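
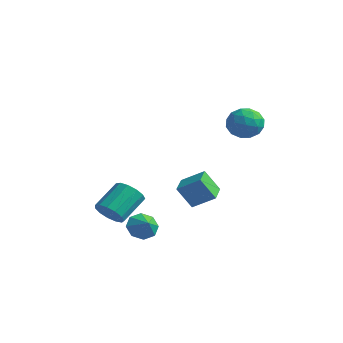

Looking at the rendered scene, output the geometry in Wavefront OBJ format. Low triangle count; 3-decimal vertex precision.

v -2.596 -3.171 -3.837
v -1.75 -2.807 -4.251
v -1.858 -1.126 -2.998
v -2.704 -1.489 -2.583
v -2.181 -2.603 -4.562
v -2.289 -0.922 -3.308
v -2.744 -2.579 -4.642
v -2.852 -0.898 -3.389
v -3.26 -2.744 -4.467
v -3.368 -1.062 -3.213
v -3.565 -3.043 -4.091
v -3.673 -1.362 -2.838
v -3.562 -3.383 -3.635
v -3.671 -1.702 -2.381
v -3.253 -3.656 -3.243
v -3.361 -1.975 -1.989
v -2.735 -3.774 -3.039
v -2.843 -2.093 -1.786
v -2.173 -3.701 -3.089
v -2.281 -2.02 -1.835
v -1.745 -3.46 -3.376
v -1.853 -1.778 -2.122
v -1.587 -3.126 -3.809
v -1.696 -1.445 -2.556
v 1.175 4.67 1.672
v 2.048 3.907 1.879
v 0.112 3.813 3.001
v 0.985 3.05 3.208
v 1.106 4.181 3.513
v 1.763 4.711 2.692
v 0.397 3.009 2.188
v 1.054 3.539 1.367
v 1.567 2.881 2.199
v 2.006 3.605 3.017
v 0.154 4.115 1.863
v 0.593 4.839 2.681
v 1.705 4.364 1.659
v 0.455 3.356 3.221
v 0.526 4.021 3.4
v 1.039 3.573 3.522
v 1.538 4.836 2.137
v 2.051 4.388 2.258
v 1.497 4.549 3.218
v 0.109 3.332 2.622
v 0.622 2.884 2.743
v 1.121 4.147 1.358
v 1.634 3.699 1.48
v 0.663 3.171 1.662
v 1.936 3.312 1.969
v 1.31 2.808 2.749
v 0.965 2.784 2.15
v 1.351 3.096 1.668
v 2.193 3.738 2.45
v 1.568 3.234 3.23
v 1.639 3.899 3.41
v 2.026 4.21 2.927
v 1.91 3.135 2.637
v 0.592 4.486 1.65
v -0.033 3.982 2.43
v 0.134 3.51 1.953
v 0.521 3.821 1.47
v 0.85 4.912 2.131
v 0.224 4.408 2.911
v 0.809 4.624 3.212
v 1.195 4.936 2.73
v 0.25 4.585 2.243
v 0.693 -3.638 -3.725
v 1.129 -3.937 -4.514
v 1.527 -3.922 -3.155
v 1.267 -3.238 -4.367
v 1.069 -2.774 -3.844
v 0.65 -2.815 -3.252
v 0.256 -3.338 -2.936
v 0.118 -4.037 -3.082
v 0.316 -4.502 -3.605
v 0.735 -4.46 -4.198
v -2.152 3.163 -4.15
v -2.767 2.514 -2.716
v -0.971 3.921 -3.3
v -1.587 3.272 -1.866
v -1.253 1.948 -4.314
v -1.869 1.299 -2.88
v -0.073 2.706 -3.464
v -0.688 2.057 -2.03
f 2 1 5
f 2 5 3
f 3 5 6
f 3 6 4
f 5 1 7
f 5 7 6
f 6 7 8
f 6 8 4
f 7 1 9
f 7 9 8
f 8 9 10
f 8 10 4
f 9 1 11
f 9 11 10
f 10 11 12
f 10 12 4
f 11 1 13
f 11 13 12
f 12 13 14
f 12 14 4
f 13 1 15
f 13 15 14
f 14 15 16
f 14 16 4
f 15 1 17
f 15 17 16
f 16 17 18
f 16 18 4
f 17 1 19
f 17 19 18
f 18 19 20
f 18 20 4
f 19 1 21
f 19 21 20
f 20 21 22
f 20 22 4
f 21 1 23
f 21 23 22
f 22 23 24
f 22 24 4
f 23 1 2
f 23 2 24
f 24 2 3
f 24 3 4
f 25 62 41
f 62 36 65
f 41 65 30
f 62 65 41
f 25 41 37
f 41 30 42
f 37 42 26
f 41 42 37
f 25 37 46
f 37 26 47
f 46 47 32
f 37 47 46
f 25 46 58
f 46 32 61
f 58 61 35
f 46 61 58
f 25 58 62
f 58 35 66
f 62 66 36
f 58 66 62
f 26 42 53
f 42 30 56
f 53 56 34
f 42 56 53
f 30 65 43
f 65 36 64
f 43 64 29
f 65 64 43
f 36 66 63
f 66 35 59
f 63 59 27
f 66 59 63
f 35 61 60
f 61 32 48
f 60 48 31
f 61 48 60
f 32 47 52
f 47 26 49
f 52 49 33
f 47 49 52
f 28 54 40
f 54 34 55
f 40 55 29
f 54 55 40
f 28 40 38
f 40 29 39
f 38 39 27
f 40 39 38
f 28 38 45
f 38 27 44
f 45 44 31
f 38 44 45
f 28 45 50
f 45 31 51
f 50 51 33
f 45 51 50
f 28 50 54
f 50 33 57
f 54 57 34
f 50 57 54
f 29 55 43
f 55 34 56
f 43 56 30
f 55 56 43
f 27 39 63
f 39 29 64
f 63 64 36
f 39 64 63
f 31 44 60
f 44 27 59
f 60 59 35
f 44 59 60
f 33 51 52
f 51 31 48
f 52 48 32
f 51 48 52
f 34 57 53
f 57 33 49
f 53 49 26
f 57 49 53
f 68 67 70
f 68 70 69
f 70 67 71
f 70 71 69
f 71 67 72
f 71 72 69
f 72 67 73
f 72 73 69
f 73 67 74
f 73 74 69
f 74 67 75
f 74 75 69
f 75 67 76
f 75 76 69
f 76 67 68
f 76 68 69
f 78 80 77
f 81 78 77
f 77 80 79
f 79 81 77
f 78 84 80
f 82 78 81
f 82 84 78
f 80 84 79
f 83 81 79
f 79 84 83
f 83 82 81
f 84 82 83



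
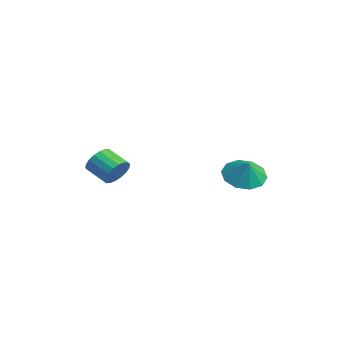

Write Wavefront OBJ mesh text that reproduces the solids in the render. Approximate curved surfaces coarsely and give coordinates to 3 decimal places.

v 2.766 1.738 -4.12
v 3.388 1.008 -4.616
v 3.394 1.662 -3.22
v 3.641 1.612 -4.741
v 3.56 2.265 -4.629
v 3.176 2.717 -4.322
v 2.635 2.795 -3.939
v 2.145 2.469 -3.624
v 1.891 1.864 -3.499
v 1.972 1.211 -3.611
v 2.357 0.76 -3.918
v 2.897 0.682 -4.302
v 0.575 -3.639 -3.934
v 1.013 -3.74 -3.273
v 0.004 -4.263 -2.684
v -0.435 -4.161 -3.346
v 0.873 -3.417 -3.226
v -0.136 -3.939 -2.637
v 0.673 -3.137 -3.319
v -0.336 -3.66 -2.73
v 0.454 -2.956 -3.534
v -0.555 -3.479 -2.946
v 0.259 -2.911 -3.829
v -0.75 -3.434 -3.24
v 0.126 -3.01 -4.144
v -0.883 -3.533 -3.555
v 0.082 -3.233 -4.418
v -0.927 -3.756 -3.829
v 0.136 -3.537 -4.596
v -0.873 -4.06 -4.007
v 0.276 -3.861 -4.643
v -0.733 -4.383 -4.054
v 0.476 -4.14 -4.55
v -0.533 -4.663 -3.961
v 0.695 -4.321 -4.334
v -0.314 -4.844 -3.746
v 0.89 -4.366 -4.04
v -0.119 -4.889 -3.451
v 1.023 -4.267 -3.725
v 0.014 -4.79 -3.136
v 1.067 -4.044 -3.451
v 0.058 -4.567 -2.862
f 2 1 4
f 2 4 3
f 4 1 5
f 4 5 3
f 5 1 6
f 5 6 3
f 6 1 7
f 6 7 3
f 7 1 8
f 7 8 3
f 8 1 9
f 8 9 3
f 9 1 10
f 9 10 3
f 10 1 11
f 10 11 3
f 11 1 12
f 11 12 3
f 12 1 2
f 12 2 3
f 14 13 17
f 14 17 15
f 15 17 18
f 15 18 16
f 17 13 19
f 17 19 18
f 18 19 20
f 18 20 16
f 19 13 21
f 19 21 20
f 20 21 22
f 20 22 16
f 21 13 23
f 21 23 22
f 22 23 24
f 22 24 16
f 23 13 25
f 23 25 24
f 24 25 26
f 24 26 16
f 25 13 27
f 25 27 26
f 26 27 28
f 26 28 16
f 27 13 29
f 27 29 28
f 28 29 30
f 28 30 16
f 29 13 31
f 29 31 30
f 30 31 32
f 30 32 16
f 31 13 33
f 31 33 32
f 32 33 34
f 32 34 16
f 33 13 35
f 33 35 34
f 34 35 36
f 34 36 16
f 35 13 37
f 35 37 36
f 36 37 38
f 36 38 16
f 37 13 39
f 37 39 38
f 38 39 40
f 38 40 16
f 39 13 41
f 39 41 40
f 40 41 42
f 40 42 16
f 41 13 14
f 41 14 42
f 42 14 15
f 42 15 16



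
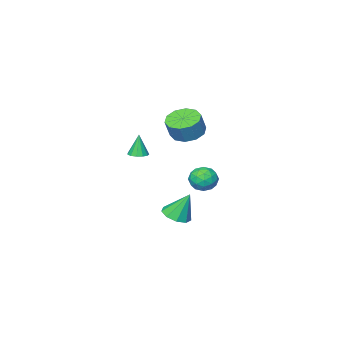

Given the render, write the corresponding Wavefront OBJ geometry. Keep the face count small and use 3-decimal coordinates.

v -3.461 4.412 -1.047
v -2.6 4.313 -1.4
v -3.6 2.907 -0.96
v -2.739 2.808 -1.313
v -2.855 3.159 -0.453
v -2.769 4.089 -0.507
v -3.431 3.131 -1.853
v -3.345 4.061 -1.907
v -2.581 3.521 -1.898
v -2.225 3.538 -1.032
v -3.975 3.682 -1.328
v -3.619 3.699 -0.462
v -3.019 4.495 -1.231
v -3.181 2.725 -1.129
v -3.25 2.932 -0.624
v -2.743 2.873 -0.831
v -3.118 4.363 -0.706
v -2.612 4.305 -0.913
v -2.761 3.626 -0.357
v -3.588 2.915 -1.447
v -3.082 2.857 -1.654
v -3.457 4.347 -1.529
v -2.95 4.288 -1.736
v -3.439 3.594 -2.003
v -2.501 3.971 -1.731
v -2.583 3.086 -1.68
v -2.989 3.276 -1.998
v -2.939 3.823 -2.029
v -2.292 3.981 -1.222
v -2.373 3.096 -1.171
v -2.442 3.303 -0.666
v -2.391 3.849 -0.698
v -2.281 3.515 -1.515
v -3.827 4.124 -1.189
v -3.908 3.239 -1.138
v -3.809 3.371 -1.662
v -3.758 3.917 -1.694
v -3.617 4.134 -0.68
v -3.699 3.249 -0.629
v -3.261 3.397 -0.331
v -3.211 3.944 -0.362
v -3.919 3.705 -0.845
v -1.913 3.69 2.982
v -1.062 3.12 2.709
v -0.557 3.299 3.904
v -1.407 3.87 4.178
v -0.941 3.747 2.563
v -0.436 3.926 3.758
v -1.19 4.352 2.578
v -0.685 4.532 3.773
v -1.716 4.705 2.747
v -1.211 4.884 3.942
v -2.317 4.67 3.006
v -1.811 4.85 4.201
v -2.763 4.261 3.256
v -2.258 4.44 4.451
v -2.884 3.634 3.402
v -2.379 3.813 4.597
v -2.635 3.028 3.387
v -2.13 3.208 4.582
v -2.109 2.676 3.218
v -1.604 2.855 4.413
v -1.509 2.71 2.959
v -1.003 2.89 4.154
v -0.352 1.023 0.642
v 0.239 0.808 0.686
v -0.508 0.897 2.118
v 0.258 1.161 0.718
v 0.084 1.471 0.726
v -0.229 1.638 0.708
v -0.581 1.61 0.668
v -0.86 1.396 0.62
v -0.977 1.063 0.579
v -0.897 0.718 0.558
v -0.643 0.47 0.564
v -0.297 0.398 0.594
v 0.032 0.524 0.64
v -2.493 1.822 -4.625
v -1.91 2.591 -4.718
v -3.027 2.438 -2.875
v -2.514 2.735 -4.952
v -3.108 2.451 -5.034
v -3.414 1.873 -4.924
v -3.29 1.271 -4.674
v -2.793 0.927 -4.401
v -2.155 1.002 -4.233
v -1.676 1.46 -4.248
v -1.579 2.088 -4.439
f 1 38 17
f 38 12 41
f 17 41 6
f 38 41 17
f 1 17 13
f 17 6 18
f 13 18 2
f 17 18 13
f 1 13 22
f 13 2 23
f 22 23 8
f 13 23 22
f 1 22 34
f 22 8 37
f 34 37 11
f 22 37 34
f 1 34 38
f 34 11 42
f 38 42 12
f 34 42 38
f 2 18 29
f 18 6 32
f 29 32 10
f 18 32 29
f 6 41 19
f 41 12 40
f 19 40 5
f 41 40 19
f 12 42 39
f 42 11 35
f 39 35 3
f 42 35 39
f 11 37 36
f 37 8 24
f 36 24 7
f 37 24 36
f 8 23 28
f 23 2 25
f 28 25 9
f 23 25 28
f 4 30 16
f 30 10 31
f 16 31 5
f 30 31 16
f 4 16 14
f 16 5 15
f 14 15 3
f 16 15 14
f 4 14 21
f 14 3 20
f 21 20 7
f 14 20 21
f 4 21 26
f 21 7 27
f 26 27 9
f 21 27 26
f 4 26 30
f 26 9 33
f 30 33 10
f 26 33 30
f 5 31 19
f 31 10 32
f 19 32 6
f 31 32 19
f 3 15 39
f 15 5 40
f 39 40 12
f 15 40 39
f 7 20 36
f 20 3 35
f 36 35 11
f 20 35 36
f 9 27 28
f 27 7 24
f 28 24 8
f 27 24 28
f 10 33 29
f 33 9 25
f 29 25 2
f 33 25 29
f 44 43 47
f 44 47 45
f 45 47 48
f 45 48 46
f 47 43 49
f 47 49 48
f 48 49 50
f 48 50 46
f 49 43 51
f 49 51 50
f 50 51 52
f 50 52 46
f 51 43 53
f 51 53 52
f 52 53 54
f 52 54 46
f 53 43 55
f 53 55 54
f 54 55 56
f 54 56 46
f 55 43 57
f 55 57 56
f 56 57 58
f 56 58 46
f 57 43 59
f 57 59 58
f 58 59 60
f 58 60 46
f 59 43 61
f 59 61 60
f 60 61 62
f 60 62 46
f 61 43 63
f 61 63 62
f 62 63 64
f 62 64 46
f 63 43 44
f 63 44 64
f 64 44 45
f 64 45 46
f 66 65 68
f 66 68 67
f 68 65 69
f 68 69 67
f 69 65 70
f 69 70 67
f 70 65 71
f 70 71 67
f 71 65 72
f 71 72 67
f 72 65 73
f 72 73 67
f 73 65 74
f 73 74 67
f 74 65 75
f 74 75 67
f 75 65 76
f 75 76 67
f 76 65 77
f 76 77 67
f 77 65 66
f 77 66 67
f 79 78 81
f 79 81 80
f 81 78 82
f 81 82 80
f 82 78 83
f 82 83 80
f 83 78 84
f 83 84 80
f 84 78 85
f 84 85 80
f 85 78 86
f 85 86 80
f 86 78 87
f 86 87 80
f 87 78 88
f 87 88 80
f 88 78 79
f 88 79 80



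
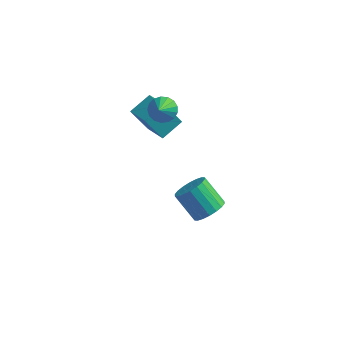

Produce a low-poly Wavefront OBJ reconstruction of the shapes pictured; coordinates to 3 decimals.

v -4.07 3.041 0.399
v -2.69 1.877 1.108
v -3.322 4.33 1.058
v -1.942 3.166 1.767
v -3.038 3.274 -1.227
v -1.658 2.11 -0.518
v -2.29 4.563 -0.568
v -0.91 3.399 0.141
v 0.932 0.648 -3.221
v 1.53 1.058 -3.189
v 1.41 0.022 -4.091
v 2.008 0.432 -4.059
v 1.85 -0.023 -3.516
v 1.554 0.365 -2.978
v 1.386 0.715 -4.302
v 1.09 1.103 -3.764
v 1.81 1.1 -3.857
v 2.097 0.644 -3.371
v 0.843 0.436 -3.909
v 1.13 -0.02 -3.423
v 3.454 -4.187 0.843
v 4.181 -4.231 1.571
v 2.853 -3.777 2.925
v 2.126 -3.733 2.197
v 4.196 -3.793 1.439
v 2.868 -3.339 2.793
v 4.064 -3.432 1.188
v 2.736 -2.978 2.542
v 3.811 -3.221 0.869
v 2.483 -2.767 2.223
v 3.487 -3.201 0.545
v 2.16 -2.748 1.899
v 3.157 -3.377 0.28
v 1.829 -2.923 1.634
v 2.886 -3.713 0.127
v 1.558 -3.259 1.481
v 2.727 -4.143 0.115
v 1.399 -3.689 1.469
v 2.712 -4.581 0.247
v 1.384 -4.127 1.601
v 2.844 -4.942 0.498
v 1.516 -4.488 1.852
v 3.097 -5.153 0.817
v 1.769 -4.699 2.171
v 3.42 -5.172 1.141
v 2.093 -4.719 2.495
v 3.751 -4.997 1.406
v 2.423 -4.543 2.76
v 4.022 -4.661 1.559
v 2.694 -4.207 2.913
v -1.584 1.938 2.558
v -0.799 2.306 2.797
v -1.376 0.722 3.742
v -1.086 2.503 3.05
v -1.488 2.571 3.19
v -1.911 2.493 3.185
v -2.26 2.289 3.037
v -2.454 2.004 2.779
v -2.449 1.704 2.47
v -2.246 1.457 2.181
v -1.891 1.321 1.979
v -1.466 1.326 1.909
v -1.068 1.471 1.988
v -0.788 1.723 2.197
v -0.691 2.024 2.489
f 2 4 1
f 5 2 1
f 1 4 3
f 3 5 1
f 2 8 4
f 6 2 5
f 6 8 2
f 4 8 3
f 7 5 3
f 3 8 7
f 7 6 5
f 8 6 7
f 9 20 14
f 9 14 10
f 9 10 16
f 9 16 19
f 9 19 20
f 10 14 18
f 14 20 13
f 20 19 11
f 19 16 15
f 16 10 17
f 12 18 13
f 12 13 11
f 12 11 15
f 12 15 17
f 12 17 18
f 13 18 14
f 11 13 20
f 15 11 19
f 17 15 16
f 18 17 10
f 22 21 25
f 22 25 23
f 23 25 26
f 23 26 24
f 25 21 27
f 25 27 26
f 26 27 28
f 26 28 24
f 27 21 29
f 27 29 28
f 28 29 30
f 28 30 24
f 29 21 31
f 29 31 30
f 30 31 32
f 30 32 24
f 31 21 33
f 31 33 32
f 32 33 34
f 32 34 24
f 33 21 35
f 33 35 34
f 34 35 36
f 34 36 24
f 35 21 37
f 35 37 36
f 36 37 38
f 36 38 24
f 37 21 39
f 37 39 38
f 38 39 40
f 38 40 24
f 39 21 41
f 39 41 40
f 40 41 42
f 40 42 24
f 41 21 43
f 41 43 42
f 42 43 44
f 42 44 24
f 43 21 45
f 43 45 44
f 44 45 46
f 44 46 24
f 45 21 47
f 45 47 46
f 46 47 48
f 46 48 24
f 47 21 49
f 47 49 48
f 48 49 50
f 48 50 24
f 49 21 22
f 49 22 50
f 50 22 23
f 50 23 24
f 52 51 54
f 52 54 53
f 54 51 55
f 54 55 53
f 55 51 56
f 55 56 53
f 56 51 57
f 56 57 53
f 57 51 58
f 57 58 53
f 58 51 59
f 58 59 53
f 59 51 60
f 59 60 53
f 60 51 61
f 60 61 53
f 61 51 62
f 61 62 53
f 62 51 63
f 62 63 53
f 63 51 64
f 63 64 53
f 64 51 65
f 64 65 53
f 65 51 52
f 65 52 53



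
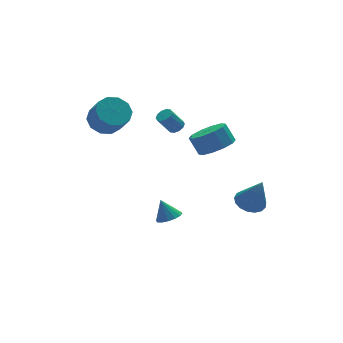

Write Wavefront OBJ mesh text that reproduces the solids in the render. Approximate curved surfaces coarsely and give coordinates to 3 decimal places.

v -1.567 3.297 2.348
v -0.99 2.654 1.805
v -0.917 1.72 2.99
v -1.493 2.363 3.532
v -0.607 3.058 2.1
v -0.533 2.124 3.284
v -0.59 3.553 2.489
v -0.516 2.62 3.674
v -0.946 3.951 2.825
v -0.873 3.017 4.009
v -1.539 4.098 2.978
v -1.466 3.165 4.162
v -2.143 3.94 2.89
v -2.07 3.006 4.075
v -2.527 3.536 2.596
v -2.453 2.602 3.78
v -2.544 3.04 2.206
v -2.47 2.107 3.391
v -2.187 2.643 1.871
v -2.114 1.709 3.055
v -1.594 2.495 1.718
v -1.521 1.562 2.902
v 3.408 -3.322 -1.813
v 4.219 -3.591 -2.023
v 3.652 -4.058 0.073
v 4.277 -3.2 -1.878
v 4.136 -2.837 -1.718
v 3.829 -2.585 -1.58
v 3.425 -2.501 -1.495
v 3.017 -2.606 -1.483
v 2.699 -2.874 -1.547
v 2.543 -3.245 -1.672
v 2.586 -3.634 -1.829
v 2.817 -3.951 -1.983
v 3.183 -4.123 -2.097
v 3.601 -4.113 -2.147
v 3.975 -3.921 -2.12
v 2.423 -1.574 1.709
v 3.136 -0.839 1.434
v 2.889 -0.232 2.415
v 2.177 -0.966 2.691
v 2.557 -0.665 1.181
v 2.31 -0.058 2.162
v 1.927 -0.838 1.13
v 1.681 -0.231 2.111
v 1.487 -1.292 1.3
v 1.24 -0.685 2.281
v 1.404 -1.854 1.627
v 1.158 -1.247 2.608
v 1.711 -2.308 1.985
v 1.464 -1.701 2.966
v 2.29 -2.482 2.238
v 2.043 -1.875 3.219
v 2.919 -2.309 2.289
v 2.673 -1.702 3.27
v 3.36 -1.855 2.119
v 3.113 -1.248 3.1
v 3.442 -1.293 1.792
v 3.196 -0.686 2.773
v 0.567 0.197 -4.298
v 1.202 -0.1 -4.03
v 0.353 0.743 -3.182
v 1.306 0.243 -4.178
v 1.213 0.574 -4.358
v 0.947 0.804 -4.521
v 0.579 0.872 -4.625
v 0.208 0.759 -4.641
v -0.067 0.495 -4.565
v -0.172 0.152 -4.418
v -0.078 -0.179 -4.238
v 0.188 -0.41 -4.074
v 0.556 -0.477 -3.97
v 0.927 -0.364 -3.954
v 2.386 2.552 0.909
v 2.728 2.891 1.076
v 2.035 3.068 2.138
v 1.694 2.728 1.971
v 2.511 3.046 0.908
v 1.818 3.223 1.97
v 2.246 3.012 0.741
v 1.553 3.189 1.803
v 2.035 2.802 0.638
v 1.342 2.979 1.7
v 1.958 2.497 0.639
v 1.265 2.673 1.7
v 2.045 2.212 0.742
v 1.352 2.389 1.804
v 2.262 2.057 0.91
v 1.569 2.234 1.972
v 2.527 2.091 1.077
v 1.834 2.268 2.139
v 2.738 2.301 1.18
v 2.045 2.478 2.242
v 2.815 2.607 1.18
v 2.122 2.783 2.241
f 2 1 5
f 2 5 3
f 3 5 6
f 3 6 4
f 5 1 7
f 5 7 6
f 6 7 8
f 6 8 4
f 7 1 9
f 7 9 8
f 8 9 10
f 8 10 4
f 9 1 11
f 9 11 10
f 10 11 12
f 10 12 4
f 11 1 13
f 11 13 12
f 12 13 14
f 12 14 4
f 13 1 15
f 13 15 14
f 14 15 16
f 14 16 4
f 15 1 17
f 15 17 16
f 16 17 18
f 16 18 4
f 17 1 19
f 17 19 18
f 18 19 20
f 18 20 4
f 19 1 21
f 19 21 20
f 20 21 22
f 20 22 4
f 21 1 2
f 21 2 22
f 22 2 3
f 22 3 4
f 24 23 26
f 24 26 25
f 26 23 27
f 26 27 25
f 27 23 28
f 27 28 25
f 28 23 29
f 28 29 25
f 29 23 30
f 29 30 25
f 30 23 31
f 30 31 25
f 31 23 32
f 31 32 25
f 32 23 33
f 32 33 25
f 33 23 34
f 33 34 25
f 34 23 35
f 34 35 25
f 35 23 36
f 35 36 25
f 36 23 37
f 36 37 25
f 37 23 24
f 37 24 25
f 39 38 42
f 39 42 40
f 40 42 43
f 40 43 41
f 42 38 44
f 42 44 43
f 43 44 45
f 43 45 41
f 44 38 46
f 44 46 45
f 45 46 47
f 45 47 41
f 46 38 48
f 46 48 47
f 47 48 49
f 47 49 41
f 48 38 50
f 48 50 49
f 49 50 51
f 49 51 41
f 50 38 52
f 50 52 51
f 51 52 53
f 51 53 41
f 52 38 54
f 52 54 53
f 53 54 55
f 53 55 41
f 54 38 56
f 54 56 55
f 55 56 57
f 55 57 41
f 56 38 58
f 56 58 57
f 57 58 59
f 57 59 41
f 58 38 39
f 58 39 59
f 59 39 40
f 59 40 41
f 61 60 63
f 61 63 62
f 63 60 64
f 63 64 62
f 64 60 65
f 64 65 62
f 65 60 66
f 65 66 62
f 66 60 67
f 66 67 62
f 67 60 68
f 67 68 62
f 68 60 69
f 68 69 62
f 69 60 70
f 69 70 62
f 70 60 71
f 70 71 62
f 71 60 72
f 71 72 62
f 72 60 73
f 72 73 62
f 73 60 61
f 73 61 62
f 75 74 78
f 75 78 76
f 76 78 79
f 76 79 77
f 78 74 80
f 78 80 79
f 79 80 81
f 79 81 77
f 80 74 82
f 80 82 81
f 81 82 83
f 81 83 77
f 82 74 84
f 82 84 83
f 83 84 85
f 83 85 77
f 84 74 86
f 84 86 85
f 85 86 87
f 85 87 77
f 86 74 88
f 86 88 87
f 87 88 89
f 87 89 77
f 88 74 90
f 88 90 89
f 89 90 91
f 89 91 77
f 90 74 92
f 90 92 91
f 91 92 93
f 91 93 77
f 92 74 94
f 92 94 93
f 93 94 95
f 93 95 77
f 94 74 75
f 94 75 95
f 95 75 76
f 95 76 77



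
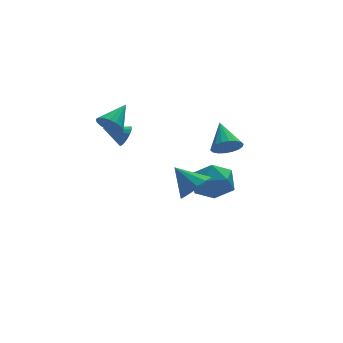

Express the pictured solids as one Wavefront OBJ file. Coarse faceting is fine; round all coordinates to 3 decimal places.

v 0.568 -3.069 2.941
v 1.198 -2.866 2.567
v 0.672 -1.771 3.819
v 0.952 -2.722 2.384
v 0.63 -2.648 2.311
v 0.296 -2.656 2.364
v 0.016 -2.747 2.53
v -0.155 -2.901 2.778
v -0.182 -3.088 3.058
v -0.061 -3.272 3.315
v 0.185 -3.415 3.498
v 0.506 -3.49 3.571
v 0.84 -3.481 3.518
v 1.121 -3.391 3.352
v 1.291 -3.237 3.104
v 1.319 -3.049 2.824
v 1.272 2.797 -2.979
v 2.447 2.562 -2.925
v 0.913 1.258 -1.855
v 2.088 1.023 -1.801
v 1.644 1.993 -1.254
v 1.866 2.944 -1.948
v 1.494 0.876 -2.832
v 1.716 1.827 -3.526
v 2.583 1.375 -2.834
v 2.677 2.066 -1.859
v 0.683 1.754 -2.921
v 0.777 2.445 -1.946
v -3.958 0.071 3.46
v -3.726 0.358 2.841
v -2.942 0.889 4.22
v -3.975 0.573 2.943
v -4.22 0.673 3.163
v -4.406 0.636 3.451
v -4.489 0.469 3.741
v -4.45 0.211 3.967
v -4.299 -0.079 4.076
v -4.07 -0.334 4.044
v -3.815 -0.497 3.878
v -3.593 -0.529 3.617
v -3.455 -0.424 3.319
v -3.432 -0.205 3.053
v -3.53 0.077 2.881
v -2.584 2.224 1.358
v -2.246 2.524 1.797
v -3.596 2.536 1.922
v -2.298 2.736 1.589
v -2.415 2.83 1.327
v -2.57 2.786 1.073
v -2.729 2.613 0.884
v -2.855 2.351 0.803
v -2.918 2.06 0.849
v -2.905 1.807 1.012
v -2.819 1.649 1.254
v -2.679 1.623 1.52
v -2.517 1.735 1.748
v -2.37 1.959 1.887
v -2.273 2.244 1.905
v 0.435 0.722 -1.904
v 1.286 0.962 -1.483
v -0.335 1.718 -0.916
v 1.213 1.318 -1.899
v 0.892 1.484 -2.317
v 0.426 1.409 -2.603
v -0.037 1.115 -2.668
v -0.351 0.697 -2.49
v -0.415 0.286 -2.126
v -0.209 0.014 -1.691
v 0.201 -0.033 -1.325
v 0.685 0.159 -1.142
v 1.09 0.53 -1.201
f 2 1 4
f 2 4 3
f 4 1 5
f 4 5 3
f 5 1 6
f 5 6 3
f 6 1 7
f 6 7 3
f 7 1 8
f 7 8 3
f 8 1 9
f 8 9 3
f 9 1 10
f 9 10 3
f 10 1 11
f 10 11 3
f 11 1 12
f 11 12 3
f 12 1 13
f 12 13 3
f 13 1 14
f 13 14 3
f 14 1 15
f 14 15 3
f 15 1 16
f 15 16 3
f 16 1 2
f 16 2 3
f 17 28 22
f 17 22 18
f 17 18 24
f 17 24 27
f 17 27 28
f 18 22 26
f 22 28 21
f 28 27 19
f 27 24 23
f 24 18 25
f 20 26 21
f 20 21 19
f 20 19 23
f 20 23 25
f 20 25 26
f 21 26 22
f 19 21 28
f 23 19 27
f 25 23 24
f 26 25 18
f 30 29 32
f 30 32 31
f 32 29 33
f 32 33 31
f 33 29 34
f 33 34 31
f 34 29 35
f 34 35 31
f 35 29 36
f 35 36 31
f 36 29 37
f 36 37 31
f 37 29 38
f 37 38 31
f 38 29 39
f 38 39 31
f 39 29 40
f 39 40 31
f 40 29 41
f 40 41 31
f 41 29 42
f 41 42 31
f 42 29 43
f 42 43 31
f 43 29 30
f 43 30 31
f 45 44 47
f 45 47 46
f 47 44 48
f 47 48 46
f 48 44 49
f 48 49 46
f 49 44 50
f 49 50 46
f 50 44 51
f 50 51 46
f 51 44 52
f 51 52 46
f 52 44 53
f 52 53 46
f 53 44 54
f 53 54 46
f 54 44 55
f 54 55 46
f 55 44 56
f 55 56 46
f 56 44 57
f 56 57 46
f 57 44 58
f 57 58 46
f 58 44 45
f 58 45 46
f 60 59 62
f 60 62 61
f 62 59 63
f 62 63 61
f 63 59 64
f 63 64 61
f 64 59 65
f 64 65 61
f 65 59 66
f 65 66 61
f 66 59 67
f 66 67 61
f 67 59 68
f 67 68 61
f 68 59 69
f 68 69 61
f 69 59 70
f 69 70 61
f 70 59 71
f 70 71 61
f 71 59 60
f 71 60 61



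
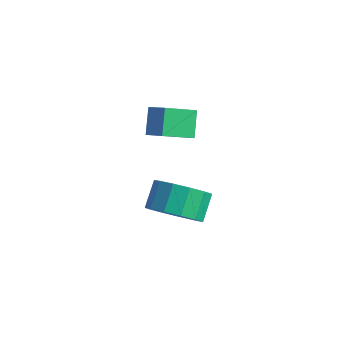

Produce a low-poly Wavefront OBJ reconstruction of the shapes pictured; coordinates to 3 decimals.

v -2.827 1.667 -1.795
v -2.168 2.277 -2.235
v -2.454 3.084 -1.544
v -3.113 2.473 -1.105
v -2.654 2.342 -2.512
v -2.94 3.149 -1.822
v -3.195 2.192 -2.562
v -3.481 2.999 -1.872
v -3.619 1.876 -2.369
v -3.905 2.683 -1.678
v -3.791 1.493 -1.993
v -4.078 2.3 -1.303
v -3.658 1.165 -1.555
v -3.944 1.972 -0.864
v -3.26 0.997 -1.193
v -3.547 1.804 -0.502
v -2.725 1.041 -1.022
v -3.012 1.848 -0.331
v -2.222 1.284 -1.097
v -2.509 2.09 -0.406
v -1.911 1.648 -1.393
v -2.198 2.455 -0.703
v -1.891 2.018 -1.818
v -2.177 2.825 -1.127
v -4.043 3.438 1.808
v -4.523 2.396 2.42
v -3.294 3.373 2.284
v -3.774 2.331 2.896
v -3.626 2.809 1.064
v -4.106 1.767 1.676
v -2.877 2.744 1.54
v -3.357 1.702 2.152
f 2 1 5
f 2 5 3
f 3 5 6
f 3 6 4
f 5 1 7
f 5 7 6
f 6 7 8
f 6 8 4
f 7 1 9
f 7 9 8
f 8 9 10
f 8 10 4
f 9 1 11
f 9 11 10
f 10 11 12
f 10 12 4
f 11 1 13
f 11 13 12
f 12 13 14
f 12 14 4
f 13 1 15
f 13 15 14
f 14 15 16
f 14 16 4
f 15 1 17
f 15 17 16
f 16 17 18
f 16 18 4
f 17 1 19
f 17 19 18
f 18 19 20
f 18 20 4
f 19 1 21
f 19 21 20
f 20 21 22
f 20 22 4
f 21 1 23
f 21 23 22
f 22 23 24
f 22 24 4
f 23 1 2
f 23 2 24
f 24 2 3
f 24 3 4
f 26 28 25
f 29 26 25
f 25 28 27
f 27 29 25
f 26 32 28
f 30 26 29
f 30 32 26
f 28 32 27
f 31 29 27
f 27 32 31
f 31 30 29
f 32 30 31



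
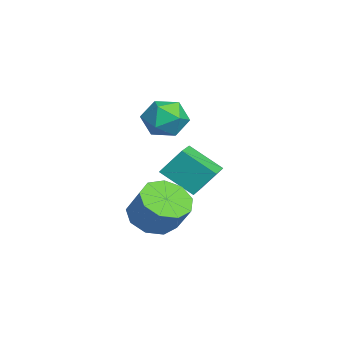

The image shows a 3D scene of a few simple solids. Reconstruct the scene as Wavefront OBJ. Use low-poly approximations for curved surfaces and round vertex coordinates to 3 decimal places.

v -0.701 -0.146 -1.984
v -1.209 -1.197 -1.141
v -0.667 0.576 -1.064
v -1.174 -0.476 -0.221
v 0.374 -0.484 -1.759
v -0.133 -1.536 -0.916
v 0.409 0.237 -0.839
v -0.099 -0.814 0.004
v 0.312 -1.779 -2.666
v 0.988 -1.478 -3.196
v 1.604 -1.08 -2.183
v 0.928 -1.381 -1.654
v 0.565 -1.028 -3.115
v 1.181 -0.631 -2.102
v 0.023 -0.93 -2.824
v 0.639 -0.533 -1.811
v -0.383 -1.229 -2.459
v 0.233 -0.832 -1.447
v -0.464 -1.785 -2.191
v 0.152 -1.388 -1.179
v -0.182 -2.338 -2.146
v 0.434 -1.941 -1.133
v 0.331 -2.629 -2.344
v 0.947 -2.232 -1.331
v 0.835 -2.523 -2.693
v 1.451 -2.125 -1.68
v 1.095 -2.068 -3.029
v 1.711 -1.67 -2.017
v -0.847 -0.98 1.542
v -0.221 -0.89 2.097
v -0.059 -1.79 0.783
v 0.567 -1.7 1.338
v -0.123 -2.132 1.549
v -0.61 -1.632 2.018
v 0.33 -1.048 0.862
v -0.157 -0.548 1.331
v 0.507 -0.933 1.676
v 0.226 -1.603 2.101
v -0.506 -1.077 0.779
v -0.787 -1.747 1.204
f 2 4 1
f 5 2 1
f 1 4 3
f 3 5 1
f 2 8 4
f 6 2 5
f 6 8 2
f 4 8 3
f 7 5 3
f 3 8 7
f 7 6 5
f 8 6 7
f 10 9 13
f 10 13 11
f 11 13 14
f 11 14 12
f 13 9 15
f 13 15 14
f 14 15 16
f 14 16 12
f 15 9 17
f 15 17 16
f 16 17 18
f 16 18 12
f 17 9 19
f 17 19 18
f 18 19 20
f 18 20 12
f 19 9 21
f 19 21 20
f 20 21 22
f 20 22 12
f 21 9 23
f 21 23 22
f 22 23 24
f 22 24 12
f 23 9 25
f 23 25 24
f 24 25 26
f 24 26 12
f 25 9 27
f 25 27 26
f 26 27 28
f 26 28 12
f 27 9 10
f 27 10 28
f 28 10 11
f 28 11 12
f 29 40 34
f 29 34 30
f 29 30 36
f 29 36 39
f 29 39 40
f 30 34 38
f 34 40 33
f 40 39 31
f 39 36 35
f 36 30 37
f 32 38 33
f 32 33 31
f 32 31 35
f 32 35 37
f 32 37 38
f 33 38 34
f 31 33 40
f 35 31 39
f 37 35 36
f 38 37 30



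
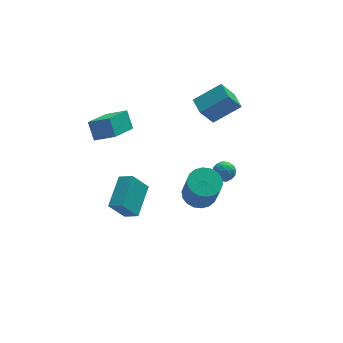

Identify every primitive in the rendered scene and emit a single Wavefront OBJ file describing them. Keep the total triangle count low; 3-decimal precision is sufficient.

v -3.173 -3.475 -1.046
v -2.567 -4.052 -0.574
v -4.039 -3.425 0.129
v -3.433 -4.002 0.6
v -2.147 -1.838 -0.36
v -1.541 -2.415 0.111
v -3.013 -1.788 0.814
v -2.407 -2.365 1.286
v 4.162 1.986 -4.196
v 4.585 1.6 -3.75
v 3.315 1.18 -4.09
v 3.738 0.794 -3.644
v 3.469 1.432 -3.427
v 3.993 1.93 -3.493
v 3.907 0.85 -4.347
v 4.431 1.348 -4.413
v 4.427 0.898 -3.844
v 4.157 1.257 -3.275
v 3.743 1.523 -4.565
v 3.473 1.882 -3.996
v 4.448 1.863 -3.982
v 3.452 0.917 -3.858
v 3.294 1.292 -3.73
v 3.543 1.065 -3.468
v 4.1 2.058 -3.831
v 4.349 1.831 -3.569
v 3.693 1.732 -3.379
v 3.551 0.949 -4.271
v 3.8 0.722 -4.009
v 4.357 1.715 -4.372
v 4.606 1.488 -4.11
v 4.207 1.048 -4.461
v 4.604 1.224 -3.776
v 4.106 0.75 -3.713
v 4.205 0.783 -4.127
v 4.513 1.076 -4.165
v 4.445 1.435 -3.441
v 3.947 0.962 -3.379
v 3.789 1.337 -3.251
v 4.097 1.63 -3.29
v 4.352 1.023 -3.496
v 3.953 1.818 -4.461
v 3.455 1.345 -4.399
v 3.803 1.15 -4.55
v 4.111 1.443 -4.589
v 3.794 2.03 -4.127
v 3.296 1.556 -4.064
v 3.387 1.704 -3.675
v 3.695 1.997 -3.713
v 3.548 1.757 -4.344
v 1.303 -2.458 -1.337
v 1.983 -3.099 -1.635
v 2.036 -3.942 0.299
v 1.357 -3.302 0.597
v 2.222 -2.762 -1.494
v 2.275 -3.605 0.439
v 2.279 -2.365 -1.323
v 2.332 -3.208 0.611
v 2.143 -1.987 -1.154
v 2.196 -2.83 0.779
v 1.841 -1.702 -1.021
v 1.894 -2.545 0.912
v 1.432 -1.567 -0.951
v 1.485 -2.41 0.982
v 0.998 -1.608 -0.957
v 1.051 -2.451 0.976
v 0.624 -1.818 -1.039
v 0.677 -2.661 0.895
v 0.385 -2.155 -1.179
v 0.438 -2.998 0.754
v 0.328 -2.552 -1.351
v 0.381 -3.395 0.583
v 0.464 -2.93 -1.519
v 0.517 -3.773 0.414
v 0.766 -3.215 -1.652
v 0.819 -4.058 0.281
v 1.175 -3.35 -1.722
v 1.228 -4.193 0.211
v 1.609 -3.309 -1.716
v 1.662 -4.152 0.217
v -3.65 1.169 1.388
v -2.595 0.538 2.037
v -3.781 1.933 2.344
v -2.725 1.302 2.992
v -2.315 2.498 0.508
v -1.259 1.867 1.156
v -2.445 3.262 1.463
v -1.39 2.631 2.112
v 3.566 2.415 -0.142
v 2.705 2.203 1.237
v 3.493 3.545 -0.015
v 2.631 3.334 1.364
v 5.229 2.406 0.896
v 4.367 2.195 2.275
v 5.155 3.537 1.023
v 4.294 3.325 2.402
f 2 4 1
f 5 2 1
f 1 4 3
f 3 5 1
f 2 8 4
f 6 2 5
f 6 8 2
f 4 8 3
f 7 5 3
f 3 8 7
f 7 6 5
f 8 6 7
f 9 46 25
f 46 20 49
f 25 49 14
f 46 49 25
f 9 25 21
f 25 14 26
f 21 26 10
f 25 26 21
f 9 21 30
f 21 10 31
f 30 31 16
f 21 31 30
f 9 30 42
f 30 16 45
f 42 45 19
f 30 45 42
f 9 42 46
f 42 19 50
f 46 50 20
f 42 50 46
f 10 26 37
f 26 14 40
f 37 40 18
f 26 40 37
f 14 49 27
f 49 20 48
f 27 48 13
f 49 48 27
f 20 50 47
f 50 19 43
f 47 43 11
f 50 43 47
f 19 45 44
f 45 16 32
f 44 32 15
f 45 32 44
f 16 31 36
f 31 10 33
f 36 33 17
f 31 33 36
f 12 38 24
f 38 18 39
f 24 39 13
f 38 39 24
f 12 24 22
f 24 13 23
f 22 23 11
f 24 23 22
f 12 22 29
f 22 11 28
f 29 28 15
f 22 28 29
f 12 29 34
f 29 15 35
f 34 35 17
f 29 35 34
f 12 34 38
f 34 17 41
f 38 41 18
f 34 41 38
f 13 39 27
f 39 18 40
f 27 40 14
f 39 40 27
f 11 23 47
f 23 13 48
f 47 48 20
f 23 48 47
f 15 28 44
f 28 11 43
f 44 43 19
f 28 43 44
f 17 35 36
f 35 15 32
f 36 32 16
f 35 32 36
f 18 41 37
f 41 17 33
f 37 33 10
f 41 33 37
f 52 51 55
f 52 55 53
f 53 55 56
f 53 56 54
f 55 51 57
f 55 57 56
f 56 57 58
f 56 58 54
f 57 51 59
f 57 59 58
f 58 59 60
f 58 60 54
f 59 51 61
f 59 61 60
f 60 61 62
f 60 62 54
f 61 51 63
f 61 63 62
f 62 63 64
f 62 64 54
f 63 51 65
f 63 65 64
f 64 65 66
f 64 66 54
f 65 51 67
f 65 67 66
f 66 67 68
f 66 68 54
f 67 51 69
f 67 69 68
f 68 69 70
f 68 70 54
f 69 51 71
f 69 71 70
f 70 71 72
f 70 72 54
f 71 51 73
f 71 73 72
f 72 73 74
f 72 74 54
f 73 51 75
f 73 75 74
f 74 75 76
f 74 76 54
f 75 51 77
f 75 77 76
f 76 77 78
f 76 78 54
f 77 51 79
f 77 79 78
f 78 79 80
f 78 80 54
f 79 51 52
f 79 52 80
f 80 52 53
f 80 53 54
f 82 84 81
f 85 82 81
f 81 84 83
f 83 85 81
f 82 88 84
f 86 82 85
f 86 88 82
f 84 88 83
f 87 85 83
f 83 88 87
f 87 86 85
f 88 86 87
f 90 92 89
f 93 90 89
f 89 92 91
f 91 93 89
f 90 96 92
f 94 90 93
f 94 96 90
f 92 96 91
f 95 93 91
f 91 96 95
f 95 94 93
f 96 94 95



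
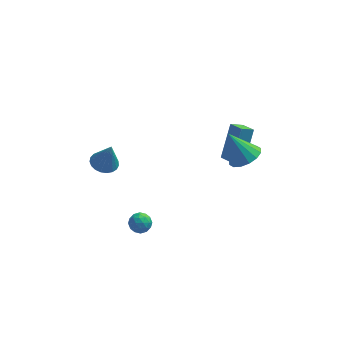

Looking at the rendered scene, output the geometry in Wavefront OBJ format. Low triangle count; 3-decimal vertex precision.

v 4.315 1.104 1.159
v 5.131 0.968 1.665
v 3.405 1.516 2.741
v 5.135 1.454 1.541
v 4.92 1.847 1.314
v 4.542 2.041 1.046
v 4.103 1.984 0.809
v 3.721 1.691 0.665
v 3.498 1.241 0.654
v 3.494 0.755 0.778
v 3.71 0.362 1.005
v 4.088 0.168 1.272
v 4.527 0.225 1.51
v 4.909 0.518 1.654
v -1.199 -0.122 -2.726
v -0.823 -0.092 -3.283
v -1.517 -1.128 -2.997
v -1.141 -1.098 -3.554
v -0.846 -1.128 -2.949
v -0.649 -0.506 -2.782
v -1.691 -0.714 -3.498
v -1.494 -0.092 -3.331
v -1.127 -0.457 -3.76
v -0.604 -0.713 -3.421
v -1.736 -0.507 -2.859
v -1.213 -0.763 -2.52
v -0.983 -0.019 -2.981
v -1.357 -1.201 -3.299
v -1.184 -1.219 -2.944
v -0.962 -1.201 -3.271
v -0.881 -0.263 -2.687
v -0.66 -0.245 -3.014
v -0.674 -0.854 -2.818
v -1.68 -0.975 -3.266
v -1.459 -0.957 -3.593
v -1.378 -0.019 -3.009
v -1.156 -0.001 -3.336
v -1.666 -0.366 -3.462
v -0.94 -0.216 -3.589
v -1.127 -0.807 -3.748
v -1.45 -0.581 -3.715
v -1.335 -0.216 -3.616
v -0.633 -0.366 -3.39
v -0.82 -0.957 -3.548
v -0.647 -0.975 -3.193
v -0.532 -0.61 -3.095
v -0.812 -0.581 -3.67
v -1.52 -0.263 -2.732
v -1.707 -0.854 -2.89
v -1.808 -0.61 -3.185
v -1.693 -0.245 -3.087
v -1.213 -0.413 -2.532
v -1.4 -1.004 -2.691
v -1.005 -1.004 -2.664
v -0.89 -0.639 -2.565
v -1.528 -0.639 -2.61
v 3.64 1.781 -0.16
v 4.13 3.003 1.589
v 3.072 2.512 -0.512
v 3.563 3.734 1.238
v 4.317 2.106 -0.578
v 4.808 3.328 1.172
v 3.75 2.837 -0.929
v 4.24 4.059 0.82
v -3.002 -0.055 1.763
v -2.344 -0.421 1.561
v -2.598 -0.185 3.317
v -2.25 -0.11 1.563
v -2.287 0.21 1.6
v -2.447 0.484 1.665
v -2.703 0.666 1.746
v -3.011 0.722 1.831
v -3.317 0.645 1.904
v -3.569 0.446 1.953
v -3.723 0.161 1.969
v -3.752 -0.161 1.95
v -3.651 -0.465 1.898
v -3.439 -0.698 1.823
v -3.15 -0.82 1.738
v -2.836 -0.809 1.657
v -2.551 -0.668 1.595
f 2 1 4
f 2 4 3
f 4 1 5
f 4 5 3
f 5 1 6
f 5 6 3
f 6 1 7
f 6 7 3
f 7 1 8
f 7 8 3
f 8 1 9
f 8 9 3
f 9 1 10
f 9 10 3
f 10 1 11
f 10 11 3
f 11 1 12
f 11 12 3
f 12 1 13
f 12 13 3
f 13 1 14
f 13 14 3
f 14 1 2
f 14 2 3
f 15 52 31
f 52 26 55
f 31 55 20
f 52 55 31
f 15 31 27
f 31 20 32
f 27 32 16
f 31 32 27
f 15 27 36
f 27 16 37
f 36 37 22
f 27 37 36
f 15 36 48
f 36 22 51
f 48 51 25
f 36 51 48
f 15 48 52
f 48 25 56
f 52 56 26
f 48 56 52
f 16 32 43
f 32 20 46
f 43 46 24
f 32 46 43
f 20 55 33
f 55 26 54
f 33 54 19
f 55 54 33
f 26 56 53
f 56 25 49
f 53 49 17
f 56 49 53
f 25 51 50
f 51 22 38
f 50 38 21
f 51 38 50
f 22 37 42
f 37 16 39
f 42 39 23
f 37 39 42
f 18 44 30
f 44 24 45
f 30 45 19
f 44 45 30
f 18 30 28
f 30 19 29
f 28 29 17
f 30 29 28
f 18 28 35
f 28 17 34
f 35 34 21
f 28 34 35
f 18 35 40
f 35 21 41
f 40 41 23
f 35 41 40
f 18 40 44
f 40 23 47
f 44 47 24
f 40 47 44
f 19 45 33
f 45 24 46
f 33 46 20
f 45 46 33
f 17 29 53
f 29 19 54
f 53 54 26
f 29 54 53
f 21 34 50
f 34 17 49
f 50 49 25
f 34 49 50
f 23 41 42
f 41 21 38
f 42 38 22
f 41 38 42
f 24 47 43
f 47 23 39
f 43 39 16
f 47 39 43
f 58 60 57
f 61 58 57
f 57 60 59
f 59 61 57
f 58 64 60
f 62 58 61
f 62 64 58
f 60 64 59
f 63 61 59
f 59 64 63
f 63 62 61
f 64 62 63
f 66 65 68
f 66 68 67
f 68 65 69
f 68 69 67
f 69 65 70
f 69 70 67
f 70 65 71
f 70 71 67
f 71 65 72
f 71 72 67
f 72 65 73
f 72 73 67
f 73 65 74
f 73 74 67
f 74 65 75
f 74 75 67
f 75 65 76
f 75 76 67
f 76 65 77
f 76 77 67
f 77 65 78
f 77 78 67
f 78 65 79
f 78 79 67
f 79 65 80
f 79 80 67
f 80 65 81
f 80 81 67
f 81 65 66
f 81 66 67



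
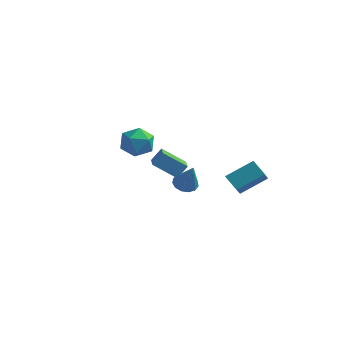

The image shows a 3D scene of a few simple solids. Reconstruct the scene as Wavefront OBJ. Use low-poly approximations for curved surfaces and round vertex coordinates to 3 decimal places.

v -4.682 3.067 -3.153
v -4.264 3.769 -2.334
v -3.276 1.871 -2.846
v -2.858 2.573 -2.027
v -3.852 2.008 -1.853
v -4.721 2.747 -2.043
v -2.819 2.893 -3.137
v -3.688 3.632 -3.327
v -3.113 3.661 -2.324
v -3.752 3.114 -1.53
v -3.788 2.526 -3.65
v -4.427 1.979 -2.856
v 2.703 1.223 -2.792
v 3.883 2.424 -1.849
v 2.207 2.775 -4.149
v 3.388 3.976 -3.206
v 3.572 0.904 -3.474
v 4.753 2.105 -2.531
v 3.077 2.456 -4.831
v 4.257 3.657 -3.888
v 2.051 -2.459 -1.456
v 2.506 -2.955 -1.763
v 2.729 -2.861 0.196
v 2.712 -2.592 -1.76
v 2.708 -2.187 -1.66
v 2.495 -1.869 -1.495
v 2.142 -1.738 -1.317
v 1.759 -1.836 -1.184
v 1.469 -2.131 -1.137
v 1.363 -2.531 -1.191
v 1.476 -2.908 -1.329
v 1.771 -3.142 -1.507
v 2.155 -3.16 -1.669
v -1.823 0.889 -2.527
v -1.439 1.422 -1.759
v -0.464 1.308 -3.495
v -0.08 1.84 -2.726
v -1.12 -0.3 -2.054
v -0.736 0.232 -1.285
v 0.239 0.118 -3.021
v 0.623 0.651 -2.253
f 1 12 6
f 1 6 2
f 1 2 8
f 1 8 11
f 1 11 12
f 2 6 10
f 6 12 5
f 12 11 3
f 11 8 7
f 8 2 9
f 4 10 5
f 4 5 3
f 4 3 7
f 4 7 9
f 4 9 10
f 5 10 6
f 3 5 12
f 7 3 11
f 9 7 8
f 10 9 2
f 14 16 13
f 17 14 13
f 13 16 15
f 15 17 13
f 14 20 16
f 18 14 17
f 18 20 14
f 16 20 15
f 19 17 15
f 15 20 19
f 19 18 17
f 20 18 19
f 22 21 24
f 22 24 23
f 24 21 25
f 24 25 23
f 25 21 26
f 25 26 23
f 26 21 27
f 26 27 23
f 27 21 28
f 27 28 23
f 28 21 29
f 28 29 23
f 29 21 30
f 29 30 23
f 30 21 31
f 30 31 23
f 31 21 32
f 31 32 23
f 32 21 33
f 32 33 23
f 33 21 22
f 33 22 23
f 35 37 34
f 38 35 34
f 34 37 36
f 36 38 34
f 35 41 37
f 39 35 38
f 39 41 35
f 37 41 36
f 40 38 36
f 36 41 40
f 40 39 38
f 41 39 40



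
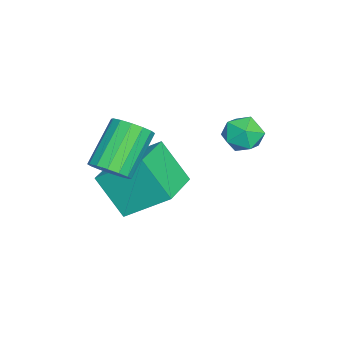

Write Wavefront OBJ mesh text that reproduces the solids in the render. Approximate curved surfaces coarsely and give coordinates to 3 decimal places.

v 0.75 3.531 3.161
v 1.127 4.077 2.627
v 0.893 2.523 2.233
v 1.27 3.069 1.699
v 1.668 2.828 2.412
v 1.58 3.452 2.985
v 0.44 3.148 1.875
v 0.352 3.772 2.448
v 0.935 3.84 1.831
v 1.694 3.642 2.163
v 0.326 2.958 2.697
v 1.085 2.76 3.029
v 4.598 -0.69 2.623
v 5.171 -0.627 3.162
v 3.816 -0.066 4.537
v 3.242 -0.13 3.997
v 5.148 -0.258 2.989
v 3.793 0.303 4.363
v 4.977 -0.004 2.717
v 3.622 0.557 4.091
v 4.705 0.066 2.42
v 3.35 0.626 3.794
v 4.404 -0.067 2.177
v 3.049 0.493 3.552
v 4.155 -0.367 2.054
v 2.799 0.194 3.428
v 4.024 -0.754 2.083
v 2.669 -0.193 3.458
v 4.047 -1.123 2.257
v 2.692 -0.562 3.631
v 4.218 -1.377 2.529
v 2.863 -0.816 3.903
v 4.49 -1.446 2.826
v 3.135 -0.886 4.2
v 4.791 -1.313 3.068
v 3.436 -0.753 4.443
v 5.041 -1.014 3.192
v 3.685 -0.453 4.566
v 0.784 -1.24 0.417
v 0.865 0.431 1.619
v 1.269 -0.159 -1.119
v 1.351 1.512 0.082
v 2.709 -1.592 0.778
v 2.791 0.079 1.979
v 3.195 -0.511 -0.759
v 3.276 1.16 0.443
f 1 12 6
f 1 6 2
f 1 2 8
f 1 8 11
f 1 11 12
f 2 6 10
f 6 12 5
f 12 11 3
f 11 8 7
f 8 2 9
f 4 10 5
f 4 5 3
f 4 3 7
f 4 7 9
f 4 9 10
f 5 10 6
f 3 5 12
f 7 3 11
f 9 7 8
f 10 9 2
f 14 13 17
f 14 17 15
f 15 17 18
f 15 18 16
f 17 13 19
f 17 19 18
f 18 19 20
f 18 20 16
f 19 13 21
f 19 21 20
f 20 21 22
f 20 22 16
f 21 13 23
f 21 23 22
f 22 23 24
f 22 24 16
f 23 13 25
f 23 25 24
f 24 25 26
f 24 26 16
f 25 13 27
f 25 27 26
f 26 27 28
f 26 28 16
f 27 13 29
f 27 29 28
f 28 29 30
f 28 30 16
f 29 13 31
f 29 31 30
f 30 31 32
f 30 32 16
f 31 13 33
f 31 33 32
f 32 33 34
f 32 34 16
f 33 13 35
f 33 35 34
f 34 35 36
f 34 36 16
f 35 13 37
f 35 37 36
f 36 37 38
f 36 38 16
f 37 13 14
f 37 14 38
f 38 14 15
f 38 15 16
f 40 42 39
f 43 40 39
f 39 42 41
f 41 43 39
f 40 46 42
f 44 40 43
f 44 46 40
f 42 46 41
f 45 43 41
f 41 46 45
f 45 44 43
f 46 44 45



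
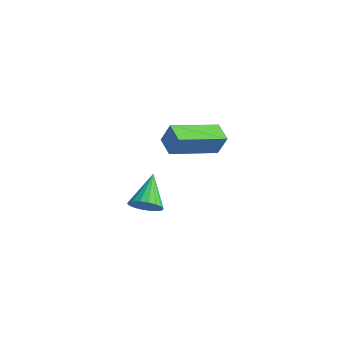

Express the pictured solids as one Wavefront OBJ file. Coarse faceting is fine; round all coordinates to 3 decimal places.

v -3.769 1.853 -0.953
v -3.476 2.055 -0.083
v -3.253 3.781 -1.575
v -2.96 3.983 -0.705
v -2.98 1.577 -1.155
v -2.687 1.779 -0.285
v -2.464 3.505 -1.777
v -2.171 3.707 -0.907
v -0.622 -1.54 -0.92
v -0.27 -1.708 -0.412
v -1.318 -0.58 -0.12
v -0.117 -1.499 -0.529
v -0.063 -1.298 -0.724
v -0.12 -1.145 -0.958
v -0.277 -1.071 -1.184
v -0.502 -1.089 -1.357
v -0.751 -1.197 -1.444
v -0.974 -1.373 -1.427
v -1.128 -1.582 -1.31
v -1.181 -1.783 -1.115
v -1.124 -1.935 -0.881
v -0.968 -2.01 -0.655
v -0.743 -1.991 -0.482
v -0.494 -1.884 -0.395
f 2 4 1
f 5 2 1
f 1 4 3
f 3 5 1
f 2 8 4
f 6 2 5
f 6 8 2
f 4 8 3
f 7 5 3
f 3 8 7
f 7 6 5
f 8 6 7
f 10 9 12
f 10 12 11
f 12 9 13
f 12 13 11
f 13 9 14
f 13 14 11
f 14 9 15
f 14 15 11
f 15 9 16
f 15 16 11
f 16 9 17
f 16 17 11
f 17 9 18
f 17 18 11
f 18 9 19
f 18 19 11
f 19 9 20
f 19 20 11
f 20 9 21
f 20 21 11
f 21 9 22
f 21 22 11
f 22 9 23
f 22 23 11
f 23 9 24
f 23 24 11
f 24 9 10
f 24 10 11



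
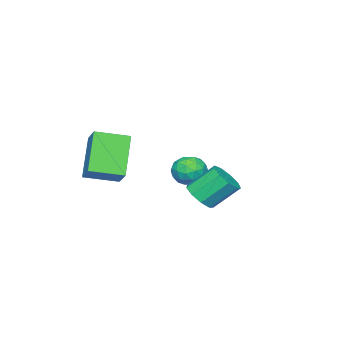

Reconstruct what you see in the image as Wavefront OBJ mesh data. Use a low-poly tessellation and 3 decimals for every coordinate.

v -0.178 2.264 1.823
v 0.515 2.344 2.194
v -0.149 3.216 3.247
v -0.842 3.136 2.877
v 0.454 2.738 1.829
v -0.21 3.61 2.882
v 0.097 2.91 1.462
v -0.567 3.782 2.515
v -0.389 2.78 1.263
v -1.052 3.652 2.317
v -0.776 2.408 1.327
v -1.439 3.28 2.381
v -0.883 1.969 1.623
v -1.547 2.841 2.677
v -0.661 1.668 2.013
v -1.324 2.54 3.066
v -0.213 1.646 2.314
v -0.876 2.518 3.367
v 0.252 1.913 2.385
v -0.412 2.785 3.439
v -4.3 -0.056 1.15
v -3.699 0.15 1.718
v -3.781 -1.33 1.062
v -3.18 -1.124 1.63
v -3.994 -1.187 1.875
v -4.314 -0.4 1.929
v -3.166 -0.78 0.851
v -3.486 0.007 0.905
v -2.998 -0.298 1.533
v -3.51 -0.55 2.166
v -3.97 -0.63 0.614
v -4.482 -0.882 1.247
v -4.045 0.159 1.441
v -3.435 -1.339 1.339
v -3.913 -1.376 1.482
v -3.56 -1.255 1.816
v -4.407 -0.164 1.565
v -4.054 -0.044 1.899
v -4.227 -0.829 1.991
v -3.426 -1.136 0.881
v -3.073 -1.016 1.215
v -3.92 0.075 0.964
v -3.567 0.196 1.298
v -3.253 -0.351 0.789
v -3.28 0.017 1.667
v -2.975 -0.732 1.616
v -2.966 -0.53 1.158
v -3.155 -0.067 1.189
v -3.581 -0.131 2.038
v -3.276 -0.88 1.987
v -3.754 -0.917 2.131
v -3.943 -0.455 2.162
v -3.169 -0.394 1.93
v -4.204 -0.3 0.793
v -3.899 -1.049 0.742
v -3.537 -0.725 0.618
v -3.726 -0.263 0.649
v -4.505 -0.448 1.164
v -4.2 -1.197 1.113
v -4.325 -1.113 1.591
v -4.514 -0.65 1.622
v -4.311 -0.786 0.85
v 1.73 -2.154 2.538
v 0.481 -2.759 4.193
v 0.738 -1.025 2.202
v -0.511 -1.63 3.857
v 2.331 -1.41 3.263
v 1.082 -2.015 4.918
v 1.339 -0.281 2.927
v 0.09 -0.886 4.582
f 2 1 5
f 2 5 3
f 3 5 6
f 3 6 4
f 5 1 7
f 5 7 6
f 6 7 8
f 6 8 4
f 7 1 9
f 7 9 8
f 8 9 10
f 8 10 4
f 9 1 11
f 9 11 10
f 10 11 12
f 10 12 4
f 11 1 13
f 11 13 12
f 12 13 14
f 12 14 4
f 13 1 15
f 13 15 14
f 14 15 16
f 14 16 4
f 15 1 17
f 15 17 16
f 16 17 18
f 16 18 4
f 17 1 19
f 17 19 18
f 18 19 20
f 18 20 4
f 19 1 2
f 19 2 20
f 20 2 3
f 20 3 4
f 21 58 37
f 58 32 61
f 37 61 26
f 58 61 37
f 21 37 33
f 37 26 38
f 33 38 22
f 37 38 33
f 21 33 42
f 33 22 43
f 42 43 28
f 33 43 42
f 21 42 54
f 42 28 57
f 54 57 31
f 42 57 54
f 21 54 58
f 54 31 62
f 58 62 32
f 54 62 58
f 22 38 49
f 38 26 52
f 49 52 30
f 38 52 49
f 26 61 39
f 61 32 60
f 39 60 25
f 61 60 39
f 32 62 59
f 62 31 55
f 59 55 23
f 62 55 59
f 31 57 56
f 57 28 44
f 56 44 27
f 57 44 56
f 28 43 48
f 43 22 45
f 48 45 29
f 43 45 48
f 24 50 36
f 50 30 51
f 36 51 25
f 50 51 36
f 24 36 34
f 36 25 35
f 34 35 23
f 36 35 34
f 24 34 41
f 34 23 40
f 41 40 27
f 34 40 41
f 24 41 46
f 41 27 47
f 46 47 29
f 41 47 46
f 24 46 50
f 46 29 53
f 50 53 30
f 46 53 50
f 25 51 39
f 51 30 52
f 39 52 26
f 51 52 39
f 23 35 59
f 35 25 60
f 59 60 32
f 35 60 59
f 27 40 56
f 40 23 55
f 56 55 31
f 40 55 56
f 29 47 48
f 47 27 44
f 48 44 28
f 47 44 48
f 30 53 49
f 53 29 45
f 49 45 22
f 53 45 49
f 64 66 63
f 67 64 63
f 63 66 65
f 65 67 63
f 64 70 66
f 68 64 67
f 68 70 64
f 66 70 65
f 69 67 65
f 65 70 69
f 69 68 67
f 70 68 69



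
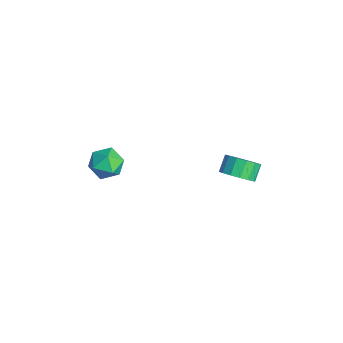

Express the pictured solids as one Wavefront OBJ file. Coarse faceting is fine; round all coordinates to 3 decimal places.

v 1.407 -2.758 3.45
v 2.077 -3.597 3.244
v 0.023 -3.743 2.956
v 0.693 -4.582 2.75
v 0.525 -4.256 3.781
v 1.381 -3.647 4.086
v 0.719 -3.693 2.114
v 1.575 -3.084 2.419
v 1.652 -4.175 2.419
v 1.532 -4.523 3.449
v 0.568 -2.817 2.751
v 0.448 -3.165 3.781
v 3.291 3.059 1.92
v 3.739 2.519 2.687
v 3.118 3.08 3.446
v 2.669 3.621 2.68
v 4.051 2.953 2.622
v 3.43 3.514 3.381
v 4.159 3.415 2.368
v 3.538 3.976 3.127
v 4.034 3.782 1.995
v 3.413 4.343 2.754
v 3.71 3.956 1.601
v 3.089 4.517 2.361
v 3.274 3.889 1.294
v 2.653 4.45 2.053
v 2.842 3.6 1.154
v 2.221 4.161 1.913
v 2.53 3.166 1.219
v 1.909 3.727 1.978
v 2.422 2.704 1.473
v 1.801 3.265 2.232
v 2.547 2.337 1.846
v 1.926 2.898 2.605
v 2.871 2.163 2.239
v 2.25 2.724 2.999
v 3.307 2.23 2.547
v 2.686 2.791 3.306
f 1 12 6
f 1 6 2
f 1 2 8
f 1 8 11
f 1 11 12
f 2 6 10
f 6 12 5
f 12 11 3
f 11 8 7
f 8 2 9
f 4 10 5
f 4 5 3
f 4 3 7
f 4 7 9
f 4 9 10
f 5 10 6
f 3 5 12
f 7 3 11
f 9 7 8
f 10 9 2
f 14 13 17
f 14 17 15
f 15 17 18
f 15 18 16
f 17 13 19
f 17 19 18
f 18 19 20
f 18 20 16
f 19 13 21
f 19 21 20
f 20 21 22
f 20 22 16
f 21 13 23
f 21 23 22
f 22 23 24
f 22 24 16
f 23 13 25
f 23 25 24
f 24 25 26
f 24 26 16
f 25 13 27
f 25 27 26
f 26 27 28
f 26 28 16
f 27 13 29
f 27 29 28
f 28 29 30
f 28 30 16
f 29 13 31
f 29 31 30
f 30 31 32
f 30 32 16
f 31 13 33
f 31 33 32
f 32 33 34
f 32 34 16
f 33 13 35
f 33 35 34
f 34 35 36
f 34 36 16
f 35 13 37
f 35 37 36
f 36 37 38
f 36 38 16
f 37 13 14
f 37 14 38
f 38 14 15
f 38 15 16



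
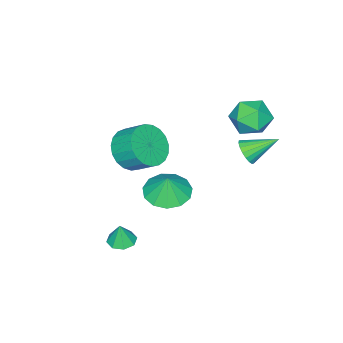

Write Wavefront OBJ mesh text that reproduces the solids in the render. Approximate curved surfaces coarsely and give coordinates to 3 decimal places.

v -1.185 -2.824 -1.185
v -0.547 -2.261 -1.866
v -0.638 -1.252 -1.116
v -1.275 -1.816 -0.435
v -0.96 -2.175 -2.031
v -1.051 -1.166 -1.281
v -1.413 -2.202 -2.05
v -1.503 -1.193 -1.3
v -1.825 -2.336 -1.919
v -1.916 -1.327 -1.169
v -2.127 -2.555 -1.662
v -2.218 -1.546 -0.912
v -2.266 -2.82 -1.321
v -2.357 -1.811 -0.572
v -2.218 -3.086 -0.958
v -2.309 -2.078 -0.208
v -1.991 -3.307 -0.633
v -2.082 -2.298 0.117
v -1.625 -3.444 -0.404
v -1.716 -2.436 0.346
v -1.183 -3.475 -0.31
v -1.273 -2.466 0.44
v -0.741 -3.392 -0.367
v -0.831 -2.384 0.382
v -0.376 -3.212 -0.566
v -0.466 -2.203 0.184
v -0.15 -2.964 -0.872
v -0.241 -1.956 -0.122
v -0.104 -2.693 -1.231
v -0.194 -1.684 -0.482
v -0.244 -2.444 -1.583
v -0.335 -1.435 -0.833
v -3.565 2.31 0.955
v -2.879 2.564 1.65
v -4.021 1.036 1.87
v -3.335 1.29 2.565
v -4.145 1.874 2.418
v -3.863 2.662 1.853
v -3.037 0.938 1.667
v -2.755 1.726 1.102
v -2.553 1.716 2.09
v -3.237 2.294 2.555
v -3.663 1.306 0.965
v -4.347 1.884 1.43
v 1.611 -1.101 -4.352
v 2.257 -1.091 -4.426
v 1.729 -1.099 -3.328
v 2.061 -0.634 -4.404
v 1.602 -0.451 -4.352
v 1.148 -0.648 -4.299
v 0.966 -1.111 -4.278
v 1.162 -1.567 -4.299
v 1.621 -1.751 -4.352
v 2.075 -1.554 -4.404
v -3.009 1.906 -0.167
v -2.469 2.252 -0.012
v -3.891 2.934 0.607
v -2.553 2.372 -0.267
v -2.727 2.399 -0.502
v -2.957 2.329 -0.67
v -3.198 2.174 -0.739
v -3.401 1.967 -0.694
v -3.526 1.747 -0.545
v -3.549 1.559 -0.321
v -3.465 1.439 -0.066
v -3.291 1.412 0.169
v -3.061 1.483 0.337
v -2.821 1.637 0.406
v -2.618 1.844 0.361
v -2.492 2.064 0.212
v 1.036 0.862 -0.431
v 1.913 0.352 -0.535
v 1.264 1.038 0.631
v 2.031 0.902 -0.651
v 1.833 1.44 -0.698
v 1.382 1.794 -0.66
v 0.821 1.852 -0.549
v 0.329 1.596 -0.4
v 0.06 1.107 -0.262
v 0.102 0.54 -0.177
v 0.44 0.076 -0.172
v 0.967 -0.139 -0.25
v 1.516 -0.037 -0.385
f 2 1 5
f 2 5 3
f 3 5 6
f 3 6 4
f 5 1 7
f 5 7 6
f 6 7 8
f 6 8 4
f 7 1 9
f 7 9 8
f 8 9 10
f 8 10 4
f 9 1 11
f 9 11 10
f 10 11 12
f 10 12 4
f 11 1 13
f 11 13 12
f 12 13 14
f 12 14 4
f 13 1 15
f 13 15 14
f 14 15 16
f 14 16 4
f 15 1 17
f 15 17 16
f 16 17 18
f 16 18 4
f 17 1 19
f 17 19 18
f 18 19 20
f 18 20 4
f 19 1 21
f 19 21 20
f 20 21 22
f 20 22 4
f 21 1 23
f 21 23 22
f 22 23 24
f 22 24 4
f 23 1 25
f 23 25 24
f 24 25 26
f 24 26 4
f 25 1 27
f 25 27 26
f 26 27 28
f 26 28 4
f 27 1 29
f 27 29 28
f 28 29 30
f 28 30 4
f 29 1 31
f 29 31 30
f 30 31 32
f 30 32 4
f 31 1 2
f 31 2 32
f 32 2 3
f 32 3 4
f 33 44 38
f 33 38 34
f 33 34 40
f 33 40 43
f 33 43 44
f 34 38 42
f 38 44 37
f 44 43 35
f 43 40 39
f 40 34 41
f 36 42 37
f 36 37 35
f 36 35 39
f 36 39 41
f 36 41 42
f 37 42 38
f 35 37 44
f 39 35 43
f 41 39 40
f 42 41 34
f 46 45 48
f 46 48 47
f 48 45 49
f 48 49 47
f 49 45 50
f 49 50 47
f 50 45 51
f 50 51 47
f 51 45 52
f 51 52 47
f 52 45 53
f 52 53 47
f 53 45 54
f 53 54 47
f 54 45 46
f 54 46 47
f 56 55 58
f 56 58 57
f 58 55 59
f 58 59 57
f 59 55 60
f 59 60 57
f 60 55 61
f 60 61 57
f 61 55 62
f 61 62 57
f 62 55 63
f 62 63 57
f 63 55 64
f 63 64 57
f 64 55 65
f 64 65 57
f 65 55 66
f 65 66 57
f 66 55 67
f 66 67 57
f 67 55 68
f 67 68 57
f 68 55 69
f 68 69 57
f 69 55 70
f 69 70 57
f 70 55 56
f 70 56 57
f 72 71 74
f 72 74 73
f 74 71 75
f 74 75 73
f 75 71 76
f 75 76 73
f 76 71 77
f 76 77 73
f 77 71 78
f 77 78 73
f 78 71 79
f 78 79 73
f 79 71 80
f 79 80 73
f 80 71 81
f 80 81 73
f 81 71 82
f 81 82 73
f 82 71 83
f 82 83 73
f 83 71 72
f 83 72 73



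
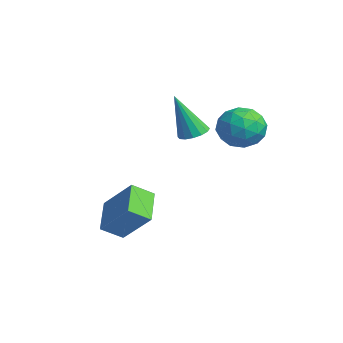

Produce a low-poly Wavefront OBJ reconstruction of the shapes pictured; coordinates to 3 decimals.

v 0.109 -4.324 -2.748
v 1.141 -3.553 -1.505
v 0.12 -3.461 -3.292
v 1.152 -2.691 -2.049
v 1.368 -4.809 -3.491
v 2.4 -4.039 -2.248
v 1.379 -3.947 -4.035
v 2.411 -3.176 -2.792
v -0.65 -0.635 0.184
v -0.171 -0.249 0.362
v -0.77 -1.365 2.096
v -0.447 -0.072 0.412
v -0.777 -0.046 0.401
v -1.073 -0.178 0.332
v -1.256 -0.432 0.224
v -1.276 -0.74 0.104
v -1.129 -1.021 0.007
v -0.853 -1.197 -0.044
v -0.523 -1.223 -0.033
v -0.227 -1.092 0.036
v -0.044 -0.838 0.145
v -0.024 -0.529 0.264
v 0.878 0.544 1.421
v 1.643 0.869 1.975
v 1.917 -0.069 0.345
v 2.682 0.256 0.899
v 2.106 -0.49 1.231
v 1.464 -0.111 1.896
v 2.096 0.911 0.424
v 1.454 1.29 1.089
v 2.396 1.095 1.359
v 2.402 0.23 1.858
v 1.158 0.57 0.462
v 1.164 -0.295 0.961
v 1.169 0.76 1.792
v 2.391 0.04 0.528
v 2.052 -0.398 0.723
v 2.502 -0.208 1.049
v 1.064 0.185 1.746
v 1.514 0.375 2.072
v 1.785 -0.423 1.634
v 2.046 0.425 0.248
v 2.496 0.615 0.574
v 1.058 1.008 1.271
v 1.508 1.198 1.597
v 1.775 1.223 0.686
v 2.062 1.084 1.756
v 2.672 0.724 1.124
v 2.328 1.109 0.844
v 1.951 1.332 1.235
v 2.065 0.576 2.049
v 2.676 0.215 1.417
v 2.337 -0.223 1.612
v 1.96 -0 2.003
v 2.508 0.709 1.687
v 0.884 0.585 0.903
v 1.495 0.224 0.271
v 1.6 0.8 0.317
v 1.223 1.023 0.708
v 0.888 0.076 1.196
v 1.498 -0.284 0.564
v 1.609 -0.532 1.085
v 1.232 -0.309 1.476
v 1.052 0.091 0.633
f 2 4 1
f 5 2 1
f 1 4 3
f 3 5 1
f 2 8 4
f 6 2 5
f 6 8 2
f 4 8 3
f 7 5 3
f 3 8 7
f 7 6 5
f 8 6 7
f 10 9 12
f 10 12 11
f 12 9 13
f 12 13 11
f 13 9 14
f 13 14 11
f 14 9 15
f 14 15 11
f 15 9 16
f 15 16 11
f 16 9 17
f 16 17 11
f 17 9 18
f 17 18 11
f 18 9 19
f 18 19 11
f 19 9 20
f 19 20 11
f 20 9 21
f 20 21 11
f 21 9 22
f 21 22 11
f 22 9 10
f 22 10 11
f 23 60 39
f 60 34 63
f 39 63 28
f 60 63 39
f 23 39 35
f 39 28 40
f 35 40 24
f 39 40 35
f 23 35 44
f 35 24 45
f 44 45 30
f 35 45 44
f 23 44 56
f 44 30 59
f 56 59 33
f 44 59 56
f 23 56 60
f 56 33 64
f 60 64 34
f 56 64 60
f 24 40 51
f 40 28 54
f 51 54 32
f 40 54 51
f 28 63 41
f 63 34 62
f 41 62 27
f 63 62 41
f 34 64 61
f 64 33 57
f 61 57 25
f 64 57 61
f 33 59 58
f 59 30 46
f 58 46 29
f 59 46 58
f 30 45 50
f 45 24 47
f 50 47 31
f 45 47 50
f 26 52 38
f 52 32 53
f 38 53 27
f 52 53 38
f 26 38 36
f 38 27 37
f 36 37 25
f 38 37 36
f 26 36 43
f 36 25 42
f 43 42 29
f 36 42 43
f 26 43 48
f 43 29 49
f 48 49 31
f 43 49 48
f 26 48 52
f 48 31 55
f 52 55 32
f 48 55 52
f 27 53 41
f 53 32 54
f 41 54 28
f 53 54 41
f 25 37 61
f 37 27 62
f 61 62 34
f 37 62 61
f 29 42 58
f 42 25 57
f 58 57 33
f 42 57 58
f 31 49 50
f 49 29 46
f 50 46 30
f 49 46 50
f 32 55 51
f 55 31 47
f 51 47 24
f 55 47 51



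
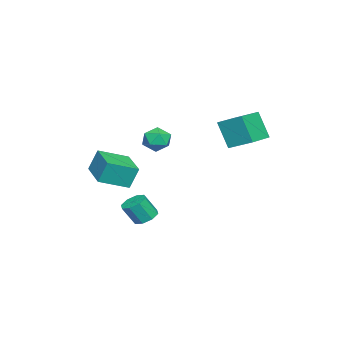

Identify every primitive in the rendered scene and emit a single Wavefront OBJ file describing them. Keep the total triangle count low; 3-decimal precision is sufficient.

v -3.401 3.476 1.06
v -3.746 2.743 2.779
v -3.097 4.907 1.732
v -3.443 4.175 3.45
v -1.557 3.005 1.23
v -1.903 2.273 2.948
v -1.254 4.437 1.901
v -1.599 3.704 3.62
v 0.868 -4.176 -0.232
v 0.695 -3.69 1.113
v -0.131 -2.746 -0.877
v -0.305 -2.26 0.467
v 2.705 -2.98 -0.427
v 2.531 -2.494 0.917
v 1.705 -1.55 -1.073
v 1.532 -1.064 0.272
v 0.984 -0.862 -3.438
v 1.547 -0.333 -3.33
v 1.898 -0.949 -2.135
v 1.336 -1.478 -2.242
v 1.026 -0.165 -3.091
v 1.378 -0.781 -1.895
v 0.481 -0.405 -3.055
v 0.833 -1.021 -1.859
v 0.231 -0.913 -3.243
v 0.582 -1.529 -2.047
v 0.422 -1.391 -3.545
v 0.773 -2.007 -2.35
v 0.942 -1.559 -3.785
v 1.294 -2.175 -2.589
v 1.487 -1.319 -3.821
v 1.839 -1.935 -2.625
v 1.738 -0.811 -3.633
v 2.089 -1.427 -2.437
v 0.202 0.183 1.707
v 1.029 0.313 2.019
v 0.131 -1.073 2.421
v 0.958 -0.943 2.733
v 0.287 -0.425 3.017
v 0.331 0.351 2.575
v 0.829 -1.111 1.865
v 0.873 -0.335 1.423
v 1.417 -0.487 2.116
v 1.082 -0.063 2.828
v 0.078 -0.697 1.612
v -0.257 -0.273 2.324
f 2 4 1
f 5 2 1
f 1 4 3
f 3 5 1
f 2 8 4
f 6 2 5
f 6 8 2
f 4 8 3
f 7 5 3
f 3 8 7
f 7 6 5
f 8 6 7
f 10 12 9
f 13 10 9
f 9 12 11
f 11 13 9
f 10 16 12
f 14 10 13
f 14 16 10
f 12 16 11
f 15 13 11
f 11 16 15
f 15 14 13
f 16 14 15
f 18 17 21
f 18 21 19
f 19 21 22
f 19 22 20
f 21 17 23
f 21 23 22
f 22 23 24
f 22 24 20
f 23 17 25
f 23 25 24
f 24 25 26
f 24 26 20
f 25 17 27
f 25 27 26
f 26 27 28
f 26 28 20
f 27 17 29
f 27 29 28
f 28 29 30
f 28 30 20
f 29 17 31
f 29 31 30
f 30 31 32
f 30 32 20
f 31 17 33
f 31 33 32
f 32 33 34
f 32 34 20
f 33 17 18
f 33 18 34
f 34 18 19
f 34 19 20
f 35 46 40
f 35 40 36
f 35 36 42
f 35 42 45
f 35 45 46
f 36 40 44
f 40 46 39
f 46 45 37
f 45 42 41
f 42 36 43
f 38 44 39
f 38 39 37
f 38 37 41
f 38 41 43
f 38 43 44
f 39 44 40
f 37 39 46
f 41 37 45
f 43 41 42
f 44 43 36



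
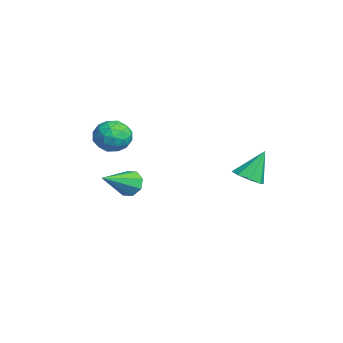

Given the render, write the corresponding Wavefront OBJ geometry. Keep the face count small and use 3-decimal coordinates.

v -1.982 -1.702 -4.349
v -1.64 -1.202 -3.959
v -1.018 -3.058 -3.451
v -2.106 -1.374 -3.72
v -2.499 -1.738 -3.849
v -2.588 -2.081 -4.271
v -2.323 -2.202 -4.738
v -1.857 -2.029 -4.977
v -1.465 -1.665 -4.848
v -1.375 -1.322 -4.426
v -4.602 -1.841 -1.77
v -3.957 -1.255 -2.111
v -3.963 -2.985 -2.529
v -3.318 -2.399 -2.87
v -3.316 -2.619 -1.961
v -3.711 -1.912 -1.491
v -4.209 -2.328 -3.149
v -4.604 -1.621 -2.679
v -3.714 -1.556 -2.963
v -3.163 -1.736 -2.229
v -4.757 -2.504 -2.411
v -4.206 -2.684 -1.677
v -4.335 -1.448 -1.873
v -3.585 -2.792 -2.767
v -3.584 -2.922 -2.232
v -3.205 -2.577 -2.432
v -4.191 -1.834 -1.509
v -3.812 -1.489 -1.71
v -3.435 -2.291 -1.622
v -4.108 -2.751 -2.93
v -3.729 -2.406 -3.131
v -4.715 -1.663 -2.208
v -4.336 -1.318 -2.408
v -4.485 -1.949 -3.018
v -3.814 -1.28 -2.575
v -3.439 -1.952 -3.021
v -3.962 -1.911 -3.185
v -4.194 -1.495 -2.909
v -3.489 -1.386 -2.143
v -3.114 -2.058 -2.59
v -3.113 -2.187 -2.055
v -3.345 -1.772 -1.779
v -3.347 -1.562 -2.644
v -4.806 -2.182 -2.05
v -4.431 -2.854 -2.497
v -4.575 -2.468 -2.861
v -4.807 -2.053 -2.585
v -4.481 -2.288 -1.619
v -4.106 -2.96 -2.065
v -3.726 -2.745 -1.731
v -3.958 -2.329 -1.455
v -4.573 -2.678 -1.996
v 1.575 2.598 -2.742
v 1.972 2.097 -2.37
v 1.305 3.382 -1.398
v 2.288 2.527 -2.558
v 2.186 2.999 -2.854
v 1.726 3.236 -3.085
v 1.177 3.099 -3.114
v 0.861 2.668 -2.926
v 0.964 2.196 -2.63
v 1.424 1.959 -2.4
f 2 1 4
f 2 4 3
f 4 1 5
f 4 5 3
f 5 1 6
f 5 6 3
f 6 1 7
f 6 7 3
f 7 1 8
f 7 8 3
f 8 1 9
f 8 9 3
f 9 1 10
f 9 10 3
f 10 1 2
f 10 2 3
f 11 48 27
f 48 22 51
f 27 51 16
f 48 51 27
f 11 27 23
f 27 16 28
f 23 28 12
f 27 28 23
f 11 23 32
f 23 12 33
f 32 33 18
f 23 33 32
f 11 32 44
f 32 18 47
f 44 47 21
f 32 47 44
f 11 44 48
f 44 21 52
f 48 52 22
f 44 52 48
f 12 28 39
f 28 16 42
f 39 42 20
f 28 42 39
f 16 51 29
f 51 22 50
f 29 50 15
f 51 50 29
f 22 52 49
f 52 21 45
f 49 45 13
f 52 45 49
f 21 47 46
f 47 18 34
f 46 34 17
f 47 34 46
f 18 33 38
f 33 12 35
f 38 35 19
f 33 35 38
f 14 40 26
f 40 20 41
f 26 41 15
f 40 41 26
f 14 26 24
f 26 15 25
f 24 25 13
f 26 25 24
f 14 24 31
f 24 13 30
f 31 30 17
f 24 30 31
f 14 31 36
f 31 17 37
f 36 37 19
f 31 37 36
f 14 36 40
f 36 19 43
f 40 43 20
f 36 43 40
f 15 41 29
f 41 20 42
f 29 42 16
f 41 42 29
f 13 25 49
f 25 15 50
f 49 50 22
f 25 50 49
f 17 30 46
f 30 13 45
f 46 45 21
f 30 45 46
f 19 37 38
f 37 17 34
f 38 34 18
f 37 34 38
f 20 43 39
f 43 19 35
f 39 35 12
f 43 35 39
f 54 53 56
f 54 56 55
f 56 53 57
f 56 57 55
f 57 53 58
f 57 58 55
f 58 53 59
f 58 59 55
f 59 53 60
f 59 60 55
f 60 53 61
f 60 61 55
f 61 53 62
f 61 62 55
f 62 53 54
f 62 54 55



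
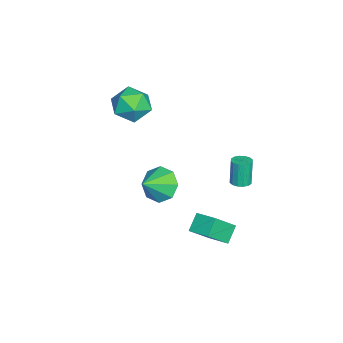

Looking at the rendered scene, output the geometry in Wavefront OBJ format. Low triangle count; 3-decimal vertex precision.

v 2.348 1.765 -2.609
v 3.153 0.887 -1.439
v 1.573 2.018 -1.886
v 2.378 1.14 -0.716
v 2.982 2.78 -2.284
v 3.787 1.902 -1.114
v 2.207 3.033 -1.561
v 3.012 2.155 -0.391
v 1.05 3.062 0.814
v 1.573 2.978 0.917
v 1.293 2.974 2.33
v 0.77 3.058 2.226
v 1.544 3.256 0.912
v 1.264 3.252 2.325
v 1.383 3.482 0.881
v 1.103 3.478 2.293
v 1.132 3.595 0.831
v 0.852 3.592 2.244
v 0.859 3.566 0.777
v 0.579 3.562 2.19
v 0.638 3.401 0.733
v 0.358 3.398 2.145
v 0.527 3.146 0.71
v 0.247 3.142 2.123
v 0.556 2.868 0.715
v 0.276 2.864 2.128
v 0.717 2.642 0.747
v 0.437 2.638 2.159
v 0.968 2.528 0.796
v 0.688 2.525 2.209
v 1.241 2.558 0.85
v 0.961 2.554 2.263
v 1.462 2.722 0.895
v 1.182 2.719 2.307
v -3.287 -2.105 2.067
v -2.768 -2.912 1.384
v -4.212 -3.488 2.996
v -3.693 -4.295 2.313
v -3.057 -3.691 3.099
v -2.485 -2.836 2.524
v -4.495 -3.564 1.856
v -3.923 -2.709 1.281
v -3.515 -3.813 1.253
v -2.626 -3.892 2.021
v -4.354 -2.508 2.359
v -3.465 -2.587 3.127
v 0.874 -0.943 -0.147
v 1.581 -0.852 -0.945
v 1.946 -1.597 0.727
v 1.578 -0.198 -0.453
v 1.163 0.02 0.219
v 0.579 -0.326 0.676
v 0.167 -1.034 0.651
v 0.17 -1.688 0.159
v 0.585 -1.906 -0.513
v 1.169 -1.56 -0.97
f 2 4 1
f 5 2 1
f 1 4 3
f 3 5 1
f 2 8 4
f 6 2 5
f 6 8 2
f 4 8 3
f 7 5 3
f 3 8 7
f 7 6 5
f 8 6 7
f 10 9 13
f 10 13 11
f 11 13 14
f 11 14 12
f 13 9 15
f 13 15 14
f 14 15 16
f 14 16 12
f 15 9 17
f 15 17 16
f 16 17 18
f 16 18 12
f 17 9 19
f 17 19 18
f 18 19 20
f 18 20 12
f 19 9 21
f 19 21 20
f 20 21 22
f 20 22 12
f 21 9 23
f 21 23 22
f 22 23 24
f 22 24 12
f 23 9 25
f 23 25 24
f 24 25 26
f 24 26 12
f 25 9 27
f 25 27 26
f 26 27 28
f 26 28 12
f 27 9 29
f 27 29 28
f 28 29 30
f 28 30 12
f 29 9 31
f 29 31 30
f 30 31 32
f 30 32 12
f 31 9 33
f 31 33 32
f 32 33 34
f 32 34 12
f 33 9 10
f 33 10 34
f 34 10 11
f 34 11 12
f 35 46 40
f 35 40 36
f 35 36 42
f 35 42 45
f 35 45 46
f 36 40 44
f 40 46 39
f 46 45 37
f 45 42 41
f 42 36 43
f 38 44 39
f 38 39 37
f 38 37 41
f 38 41 43
f 38 43 44
f 39 44 40
f 37 39 46
f 41 37 45
f 43 41 42
f 44 43 36
f 48 47 50
f 48 50 49
f 50 47 51
f 50 51 49
f 51 47 52
f 51 52 49
f 52 47 53
f 52 53 49
f 53 47 54
f 53 54 49
f 54 47 55
f 54 55 49
f 55 47 56
f 55 56 49
f 56 47 48
f 56 48 49

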